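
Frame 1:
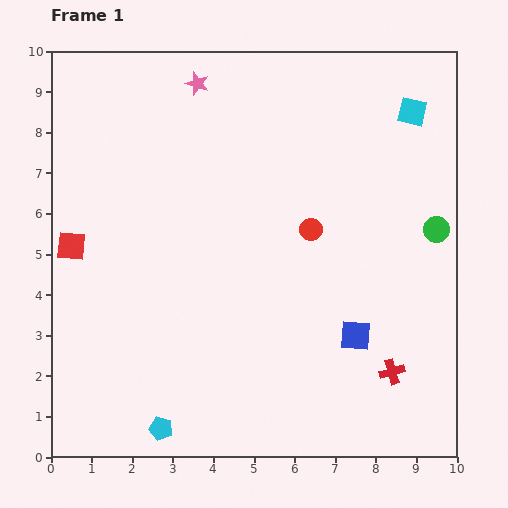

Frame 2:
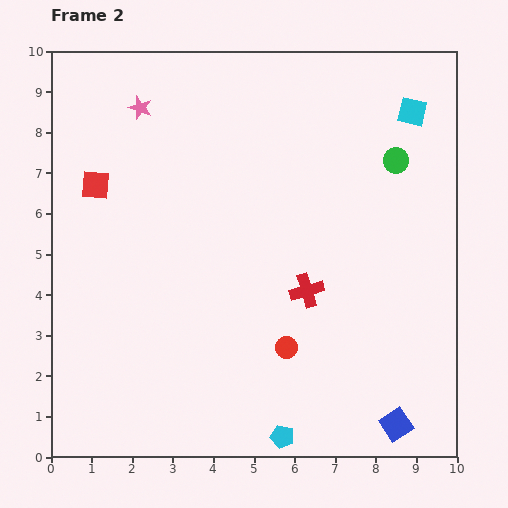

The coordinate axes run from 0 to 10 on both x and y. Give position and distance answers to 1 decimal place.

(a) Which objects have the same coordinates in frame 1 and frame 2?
the cyan square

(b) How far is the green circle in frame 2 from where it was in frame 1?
2.0

The green circle moved from (9.5, 5.6) to (8.5, 7.3), a distance of √(1.0² + 1.7²) ≈ 2.0.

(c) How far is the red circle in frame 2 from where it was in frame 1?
3.0

The red circle moved from (6.4, 5.6) to (5.8, 2.7), a distance of √(0.6² + 2.9²) ≈ 3.0.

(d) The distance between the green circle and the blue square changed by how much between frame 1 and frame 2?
+3.2

Distance in frame 1: 3.3. Distance in frame 2: 6.5.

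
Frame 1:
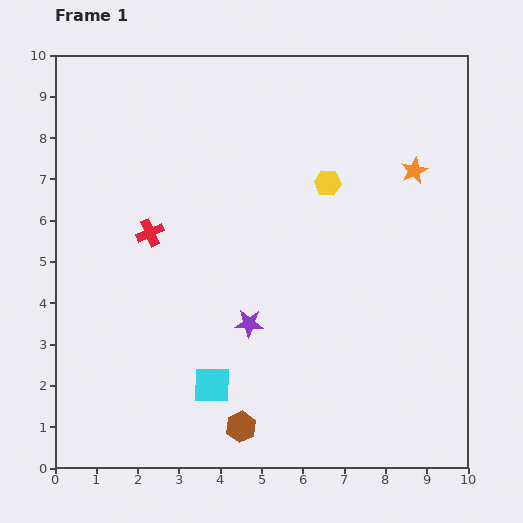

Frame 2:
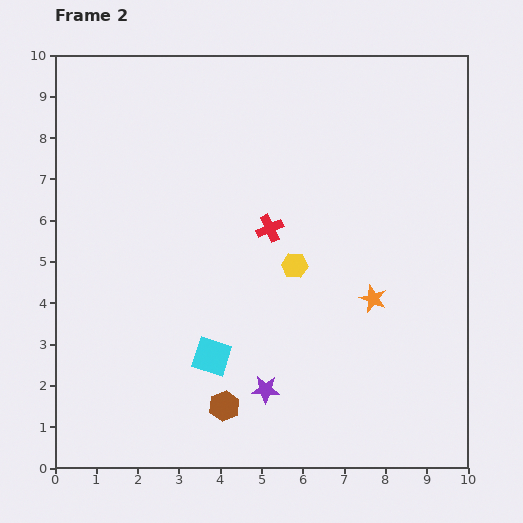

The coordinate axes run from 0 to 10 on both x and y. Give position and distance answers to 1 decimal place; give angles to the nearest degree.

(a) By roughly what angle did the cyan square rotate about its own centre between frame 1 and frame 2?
17° clockwise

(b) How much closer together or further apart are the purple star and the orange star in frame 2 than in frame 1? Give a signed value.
-2.0

Distance in frame 1: 5.4. Distance in frame 2: 3.4.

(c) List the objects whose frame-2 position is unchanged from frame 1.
none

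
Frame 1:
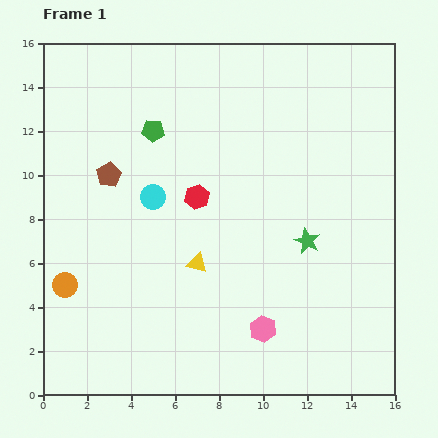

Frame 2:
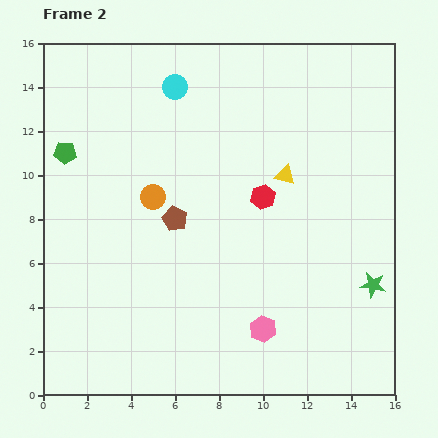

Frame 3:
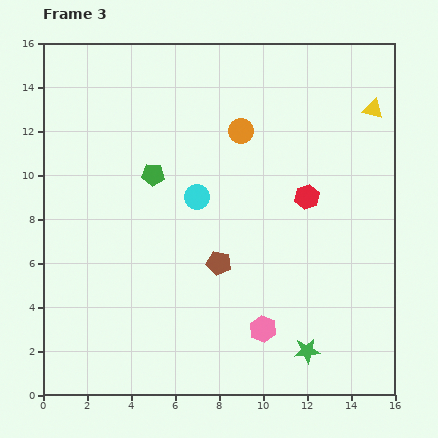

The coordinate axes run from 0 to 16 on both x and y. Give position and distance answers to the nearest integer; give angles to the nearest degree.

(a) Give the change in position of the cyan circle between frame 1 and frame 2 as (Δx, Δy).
(1, 5)

The cyan circle was at (5, 9) in frame 1 and (6, 14) in frame 2.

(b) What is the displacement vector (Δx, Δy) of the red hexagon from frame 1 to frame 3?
(5, 0)

The red hexagon was at (7, 9) in frame 1 and (12, 9) in frame 3.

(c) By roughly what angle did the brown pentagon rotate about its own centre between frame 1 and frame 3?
30° counter-clockwise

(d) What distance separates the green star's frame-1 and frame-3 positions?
5

The green star moved from (12, 7) to (12, 2), a distance of √(0² + 5²) ≈ 5.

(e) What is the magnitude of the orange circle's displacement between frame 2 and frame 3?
5

The orange circle moved from (5, 9) to (9, 12), a distance of √(4² + 3²) ≈ 5.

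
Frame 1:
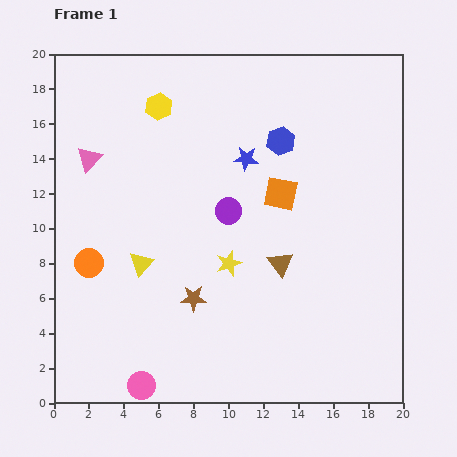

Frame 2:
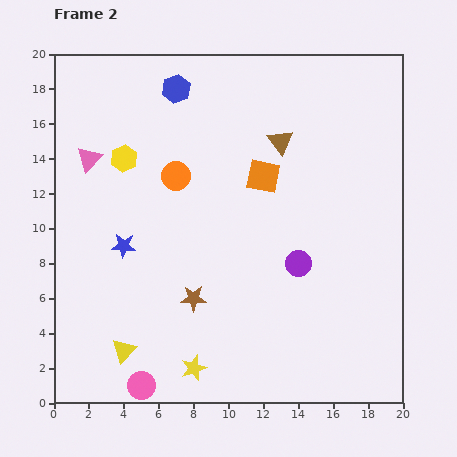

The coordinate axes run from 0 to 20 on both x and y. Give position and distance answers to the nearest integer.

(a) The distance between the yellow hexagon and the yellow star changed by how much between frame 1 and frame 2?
+3

Distance in frame 1: 10. Distance in frame 2: 13.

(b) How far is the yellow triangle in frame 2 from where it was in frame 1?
5

The yellow triangle moved from (5, 8) to (4, 3), a distance of √(1² + 5²) ≈ 5.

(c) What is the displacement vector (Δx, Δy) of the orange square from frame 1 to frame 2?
(-1, 1)

The orange square was at (13, 12) in frame 1 and (12, 13) in frame 2.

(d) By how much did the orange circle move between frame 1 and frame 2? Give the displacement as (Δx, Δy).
(5, 5)

The orange circle was at (2, 8) in frame 1 and (7, 13) in frame 2.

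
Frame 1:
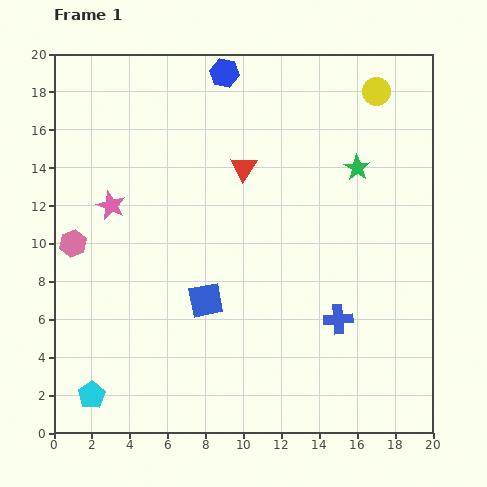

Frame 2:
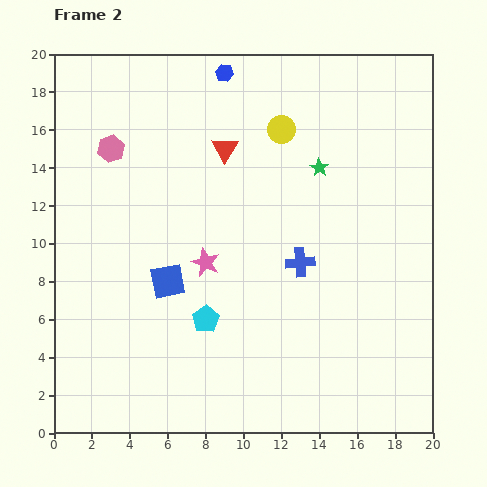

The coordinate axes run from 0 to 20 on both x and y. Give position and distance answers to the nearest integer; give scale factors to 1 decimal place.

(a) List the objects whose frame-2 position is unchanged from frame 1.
the blue hexagon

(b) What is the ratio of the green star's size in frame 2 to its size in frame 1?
0.7×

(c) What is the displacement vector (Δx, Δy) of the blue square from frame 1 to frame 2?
(-2, 1)

The blue square was at (8, 7) in frame 1 and (6, 8) in frame 2.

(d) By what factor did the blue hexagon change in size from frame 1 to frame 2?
0.6×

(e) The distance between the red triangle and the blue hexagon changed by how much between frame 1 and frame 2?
-1

Distance in frame 1: 5. Distance in frame 2: 4.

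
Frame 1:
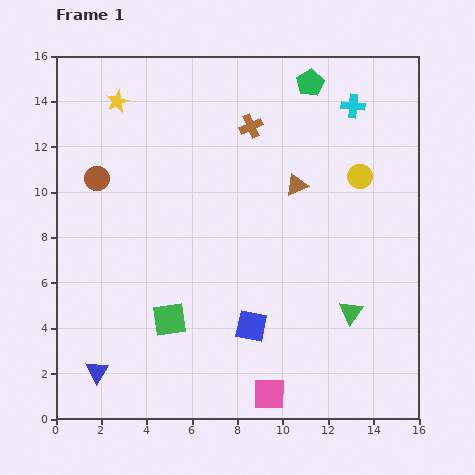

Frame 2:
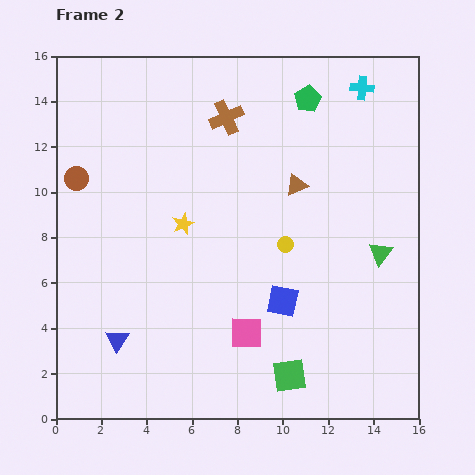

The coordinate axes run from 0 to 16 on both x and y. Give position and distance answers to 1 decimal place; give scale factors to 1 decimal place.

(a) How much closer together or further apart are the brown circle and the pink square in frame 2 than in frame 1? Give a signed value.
-2.1

Distance in frame 1: 12.2. Distance in frame 2: 10.1.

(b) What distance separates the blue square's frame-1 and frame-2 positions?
1.8

The blue square moved from (8.6, 4.1) to (10.0, 5.2), a distance of √(1.4² + 1.1²) ≈ 1.8.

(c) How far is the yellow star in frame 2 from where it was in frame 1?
6.1

The yellow star moved from (2.7, 14.0) to (5.6, 8.6), a distance of √(2.9² + 5.4²) ≈ 6.1.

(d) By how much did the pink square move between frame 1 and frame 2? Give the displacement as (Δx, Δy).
(-1.0, 2.7)

The pink square was at (9.4, 1.1) in frame 1 and (8.4, 3.8) in frame 2.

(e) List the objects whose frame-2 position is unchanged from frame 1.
the brown triangle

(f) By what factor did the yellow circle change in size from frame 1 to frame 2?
0.7×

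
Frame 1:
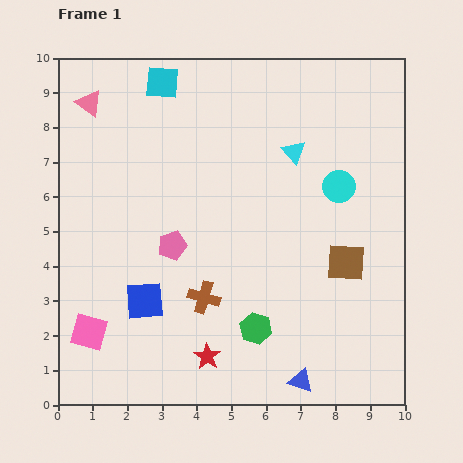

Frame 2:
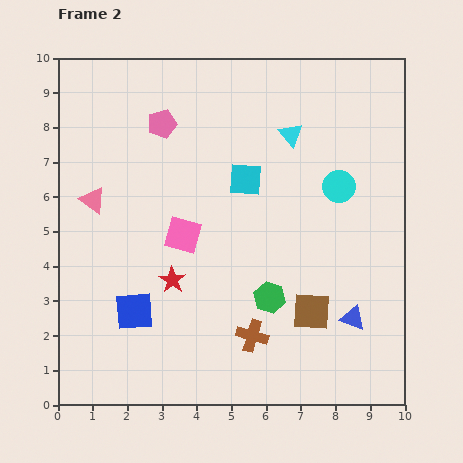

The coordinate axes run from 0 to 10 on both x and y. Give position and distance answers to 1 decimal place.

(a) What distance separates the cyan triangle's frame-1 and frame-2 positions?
0.5

The cyan triangle moved from (6.8, 7.3) to (6.7, 7.8), a distance of √(0.1² + 0.5²) ≈ 0.5.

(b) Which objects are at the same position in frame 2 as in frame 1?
the cyan circle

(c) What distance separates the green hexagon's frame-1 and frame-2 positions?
1.0

The green hexagon moved from (5.7, 2.2) to (6.1, 3.1), a distance of √(0.4² + 0.9²) ≈ 1.0.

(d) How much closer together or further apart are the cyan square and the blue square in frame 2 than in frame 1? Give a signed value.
-1.3

Distance in frame 1: 6.3. Distance in frame 2: 5.0.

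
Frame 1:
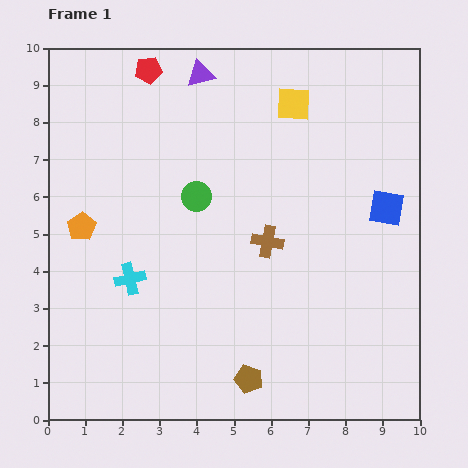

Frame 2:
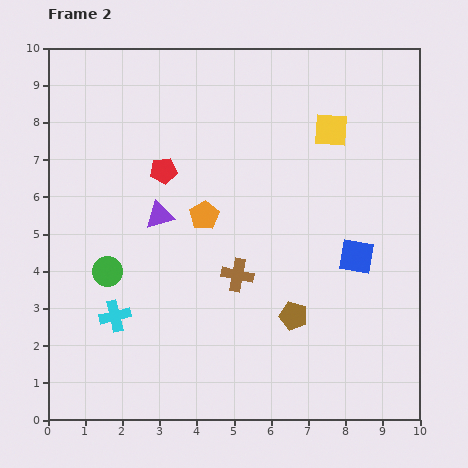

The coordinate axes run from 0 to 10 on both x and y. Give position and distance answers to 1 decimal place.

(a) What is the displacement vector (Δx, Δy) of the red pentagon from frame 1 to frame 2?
(0.4, -2.7)

The red pentagon was at (2.7, 9.4) in frame 1 and (3.1, 6.7) in frame 2.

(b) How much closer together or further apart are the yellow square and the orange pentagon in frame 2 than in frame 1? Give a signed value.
-2.5

Distance in frame 1: 6.6. Distance in frame 2: 4.1.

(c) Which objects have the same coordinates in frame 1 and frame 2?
none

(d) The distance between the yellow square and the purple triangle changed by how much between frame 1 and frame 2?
+2.5

Distance in frame 1: 2.6. Distance in frame 2: 5.1.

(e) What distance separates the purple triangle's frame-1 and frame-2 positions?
4.0

The purple triangle moved from (4.1, 9.3) to (3.0, 5.5), a distance of √(1.1² + 3.8²) ≈ 4.0.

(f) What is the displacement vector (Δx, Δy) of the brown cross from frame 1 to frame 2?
(-0.8, -0.9)

The brown cross was at (5.9, 4.8) in frame 1 and (5.1, 3.9) in frame 2.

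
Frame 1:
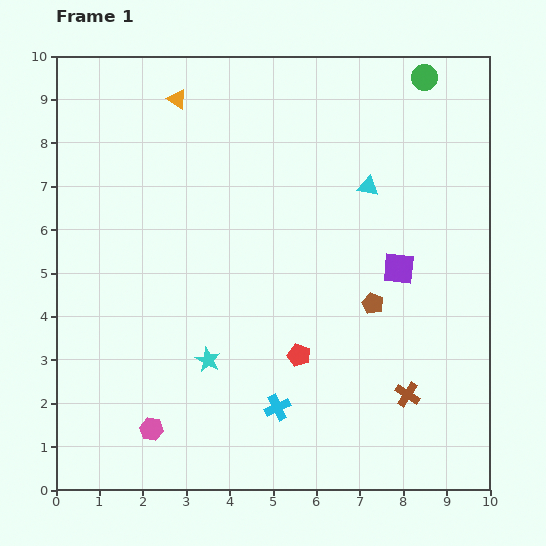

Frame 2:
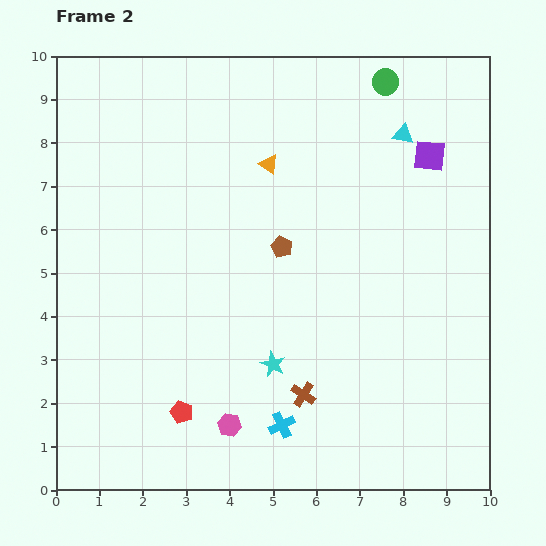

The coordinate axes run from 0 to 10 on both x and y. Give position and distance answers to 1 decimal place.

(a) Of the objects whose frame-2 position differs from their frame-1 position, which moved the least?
the cyan cross

(moved 0.4)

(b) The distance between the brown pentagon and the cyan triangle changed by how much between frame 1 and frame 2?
+1.1

Distance in frame 1: 2.7. Distance in frame 2: 3.8.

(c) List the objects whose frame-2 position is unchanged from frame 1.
none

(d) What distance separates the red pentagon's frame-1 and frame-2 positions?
3.0

The red pentagon moved from (5.6, 3.1) to (2.9, 1.8), a distance of √(2.7² + 1.3²) ≈ 3.0.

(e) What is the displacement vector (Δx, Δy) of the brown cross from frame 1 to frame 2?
(-2.4, 0.0)

The brown cross was at (8.1, 2.2) in frame 1 and (5.7, 2.2) in frame 2.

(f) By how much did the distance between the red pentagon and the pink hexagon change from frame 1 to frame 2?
-2.7

Distance in frame 1: 3.8. Distance in frame 2: 1.1.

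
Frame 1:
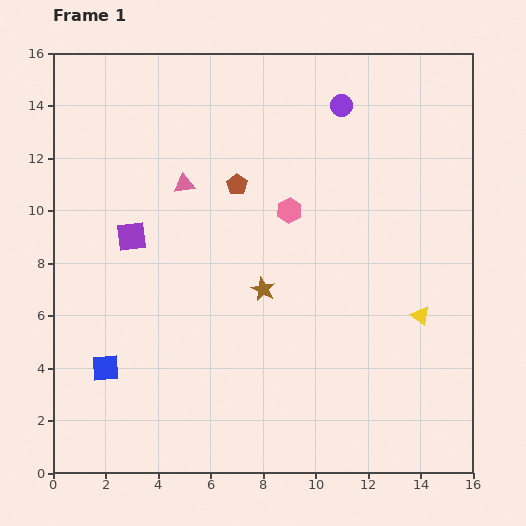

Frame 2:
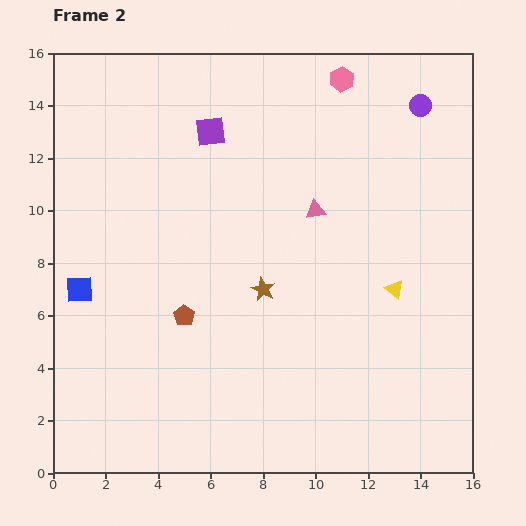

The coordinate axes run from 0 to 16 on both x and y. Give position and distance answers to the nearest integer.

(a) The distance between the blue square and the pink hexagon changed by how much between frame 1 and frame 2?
+4

Distance in frame 1: 9. Distance in frame 2: 13.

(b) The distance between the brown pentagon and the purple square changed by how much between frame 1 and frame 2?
+3

Distance in frame 1: 4. Distance in frame 2: 7.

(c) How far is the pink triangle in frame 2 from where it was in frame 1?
5

The pink triangle moved from (5, 11) to (10, 10), a distance of √(5² + 1²) ≈ 5.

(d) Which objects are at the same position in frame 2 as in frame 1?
the brown star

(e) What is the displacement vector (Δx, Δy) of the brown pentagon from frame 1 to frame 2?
(-2, -5)

The brown pentagon was at (7, 11) in frame 1 and (5, 6) in frame 2.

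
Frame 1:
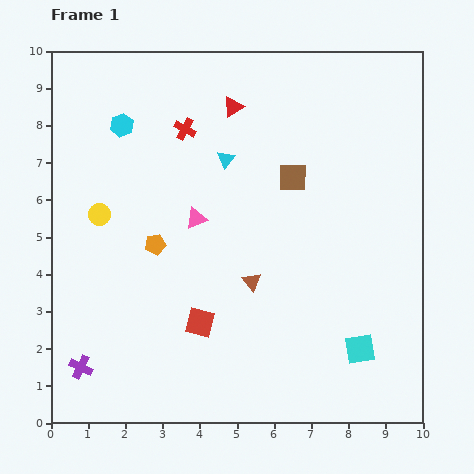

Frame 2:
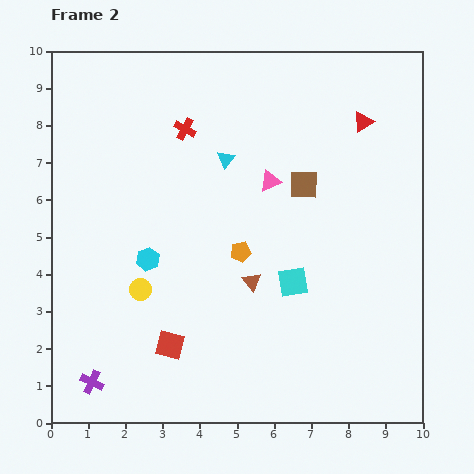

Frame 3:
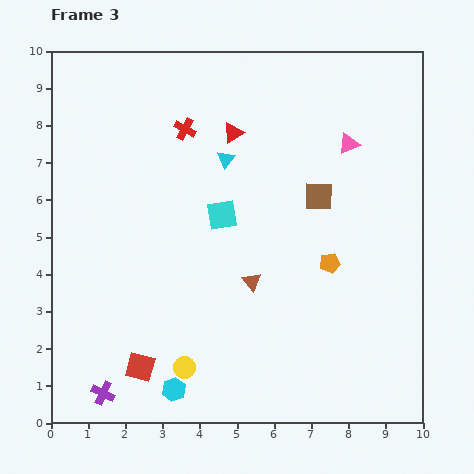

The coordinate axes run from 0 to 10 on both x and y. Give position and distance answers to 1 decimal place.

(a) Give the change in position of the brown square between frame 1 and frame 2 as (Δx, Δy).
(0.3, -0.2)

The brown square was at (6.5, 6.6) in frame 1 and (6.8, 6.4) in frame 2.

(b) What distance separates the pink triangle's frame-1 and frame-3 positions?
4.6

The pink triangle moved from (3.9, 5.5) to (8.0, 7.5), a distance of √(4.1² + 2.0²) ≈ 4.6.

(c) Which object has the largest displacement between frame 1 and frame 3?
the cyan hexagon

(moved 7.2; next 5.2)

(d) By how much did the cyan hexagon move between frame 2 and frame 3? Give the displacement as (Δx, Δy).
(0.7, -3.5)

The cyan hexagon was at (2.6, 4.4) in frame 2 and (3.3, 0.9) in frame 3.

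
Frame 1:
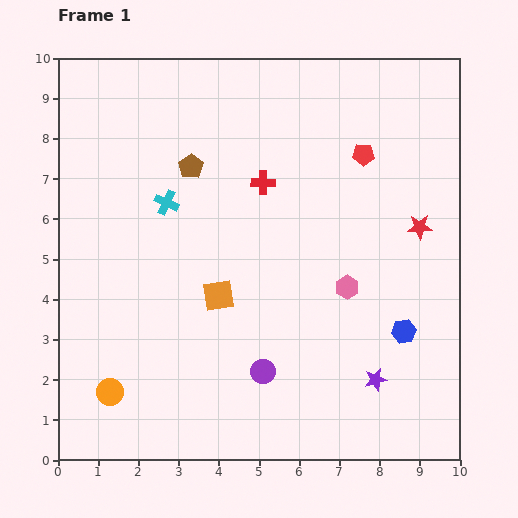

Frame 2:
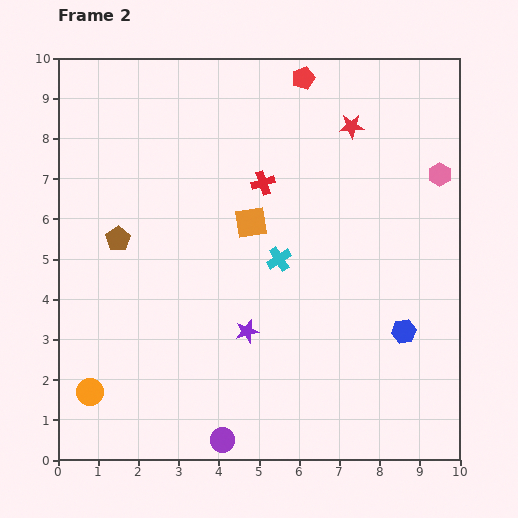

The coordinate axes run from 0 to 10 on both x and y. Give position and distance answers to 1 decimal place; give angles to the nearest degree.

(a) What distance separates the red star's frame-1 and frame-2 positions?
3.0

The red star moved from (9.0, 5.8) to (7.3, 8.3), a distance of √(1.7² + 2.5²) ≈ 3.0.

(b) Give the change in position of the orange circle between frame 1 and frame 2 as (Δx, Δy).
(-0.5, 0.0)

The orange circle was at (1.3, 1.7) in frame 1 and (0.8, 1.7) in frame 2.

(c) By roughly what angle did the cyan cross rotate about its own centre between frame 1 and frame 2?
33° clockwise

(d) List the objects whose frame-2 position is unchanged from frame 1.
the blue hexagon, the red cross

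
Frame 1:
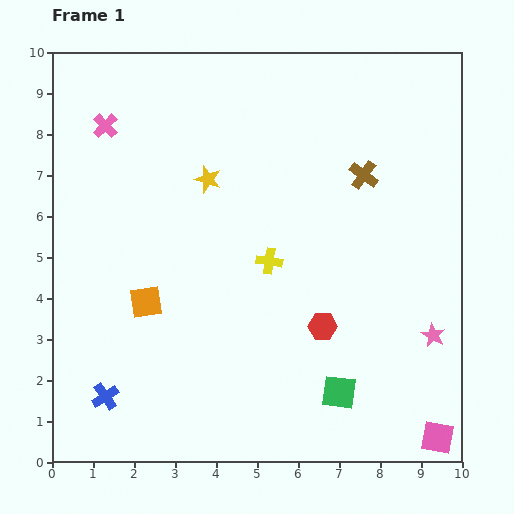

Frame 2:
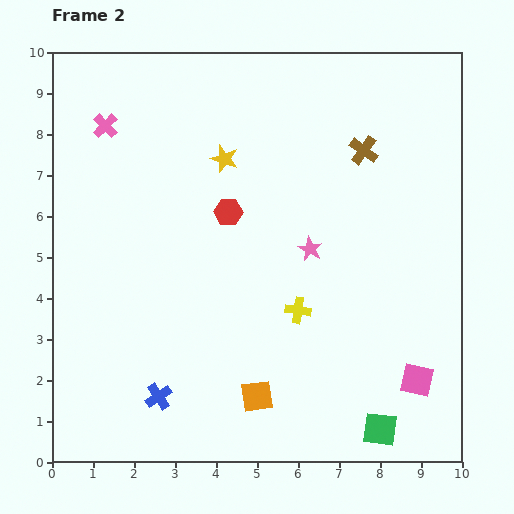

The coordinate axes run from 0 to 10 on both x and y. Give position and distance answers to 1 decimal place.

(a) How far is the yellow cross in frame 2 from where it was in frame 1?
1.4

The yellow cross moved from (5.3, 4.9) to (6.0, 3.7), a distance of √(0.7² + 1.2²) ≈ 1.4.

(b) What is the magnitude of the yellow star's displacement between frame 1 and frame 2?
0.6

The yellow star moved from (3.8, 6.9) to (4.2, 7.4), a distance of √(0.4² + 0.5²) ≈ 0.6.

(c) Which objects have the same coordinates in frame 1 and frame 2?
the pink cross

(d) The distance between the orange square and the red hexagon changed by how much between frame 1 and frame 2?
+0.3

Distance in frame 1: 4.3. Distance in frame 2: 4.6.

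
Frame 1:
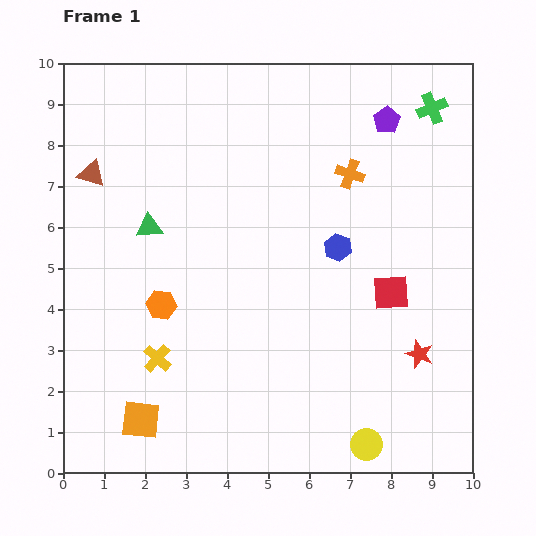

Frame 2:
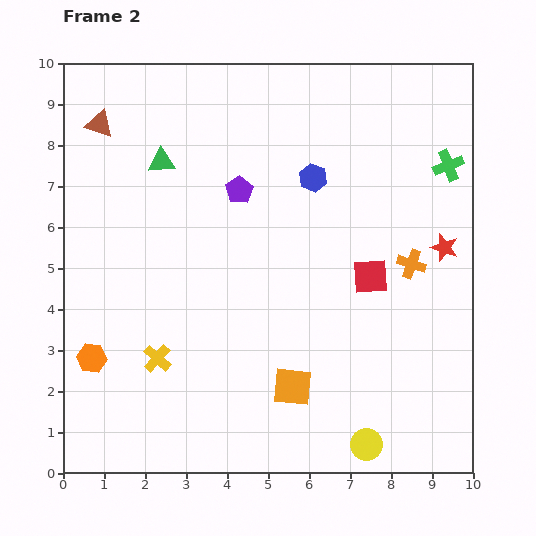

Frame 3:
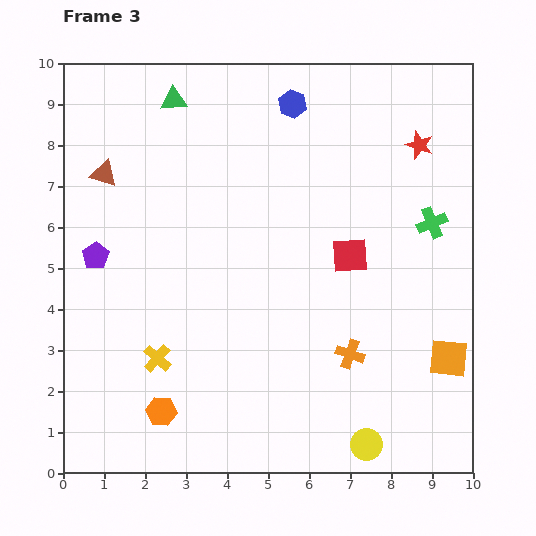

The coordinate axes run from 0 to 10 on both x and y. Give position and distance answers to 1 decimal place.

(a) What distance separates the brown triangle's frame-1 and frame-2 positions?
1.2

The brown triangle moved from (0.7, 7.3) to (0.9, 8.5), a distance of √(0.2² + 1.2²) ≈ 1.2.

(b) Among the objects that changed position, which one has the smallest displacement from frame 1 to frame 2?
the red square

(moved 0.6)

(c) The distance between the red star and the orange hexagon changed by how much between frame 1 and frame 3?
+2.7

Distance in frame 1: 6.4. Distance in frame 3: 9.1.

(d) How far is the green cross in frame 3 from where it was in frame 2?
1.5

The green cross moved from (9.4, 7.5) to (9.0, 6.1), a distance of √(0.4² + 1.4²) ≈ 1.5.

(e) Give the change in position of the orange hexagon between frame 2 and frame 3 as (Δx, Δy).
(1.7, -1.3)

The orange hexagon was at (0.7, 2.8) in frame 2 and (2.4, 1.5) in frame 3.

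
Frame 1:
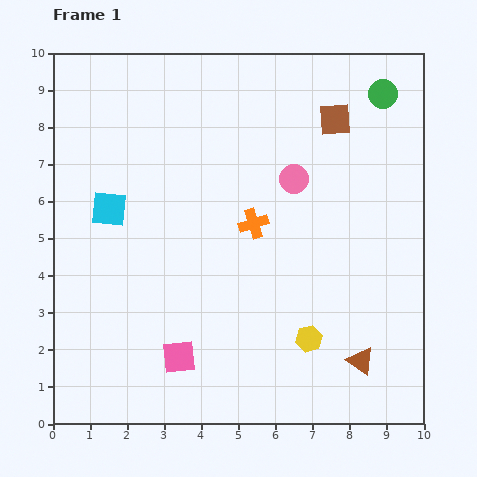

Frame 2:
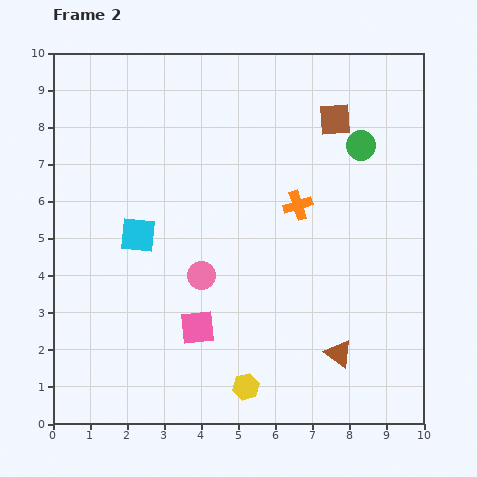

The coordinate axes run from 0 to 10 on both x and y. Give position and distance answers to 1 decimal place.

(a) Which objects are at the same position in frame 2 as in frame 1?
the brown square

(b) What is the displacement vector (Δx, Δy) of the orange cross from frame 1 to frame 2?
(1.2, 0.5)

The orange cross was at (5.4, 5.4) in frame 1 and (6.6, 5.9) in frame 2.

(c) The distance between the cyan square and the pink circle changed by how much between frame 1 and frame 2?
-3.1

Distance in frame 1: 5.1. Distance in frame 2: 2.0.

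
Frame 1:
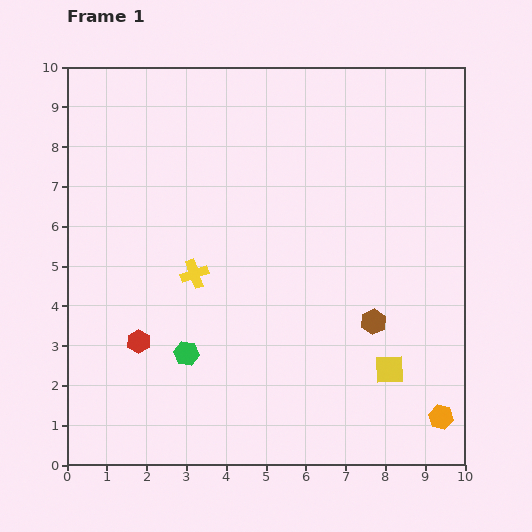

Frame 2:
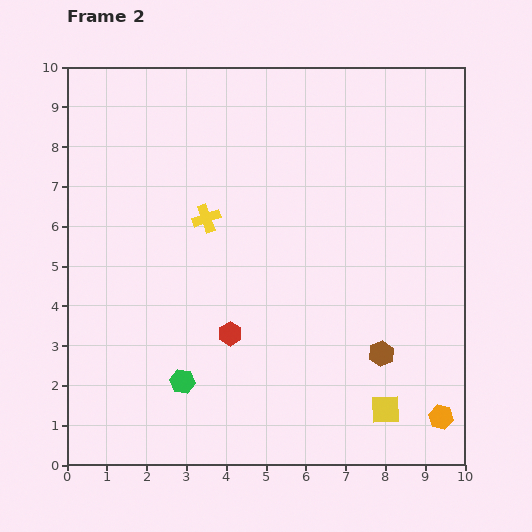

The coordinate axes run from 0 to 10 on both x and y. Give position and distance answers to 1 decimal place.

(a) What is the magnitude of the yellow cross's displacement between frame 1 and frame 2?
1.4

The yellow cross moved from (3.2, 4.8) to (3.5, 6.2), a distance of √(0.3² + 1.4²) ≈ 1.4.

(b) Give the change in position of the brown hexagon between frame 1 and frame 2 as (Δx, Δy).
(0.2, -0.8)

The brown hexagon was at (7.7, 3.6) in frame 1 and (7.9, 2.8) in frame 2.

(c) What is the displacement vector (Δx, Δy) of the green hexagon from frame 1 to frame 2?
(-0.1, -0.7)

The green hexagon was at (3.0, 2.8) in frame 1 and (2.9, 2.1) in frame 2.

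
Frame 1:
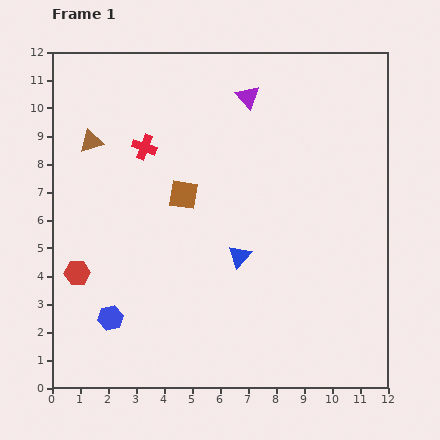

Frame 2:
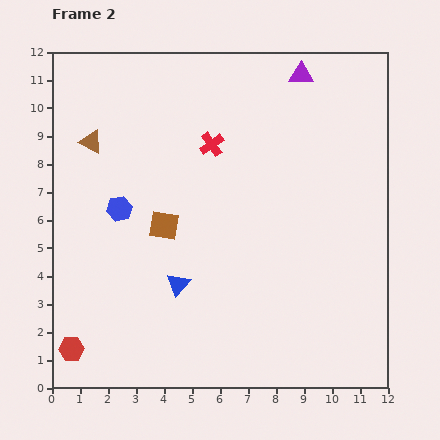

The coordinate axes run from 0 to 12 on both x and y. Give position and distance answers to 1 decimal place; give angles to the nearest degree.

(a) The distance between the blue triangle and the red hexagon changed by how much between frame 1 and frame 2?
-1.4

Distance in frame 1: 5.8. Distance in frame 2: 4.4.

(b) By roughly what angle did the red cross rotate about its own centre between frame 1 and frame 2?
34° clockwise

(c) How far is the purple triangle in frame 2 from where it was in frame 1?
2.1

The purple triangle moved from (7.0, 10.4) to (8.9, 11.2), a distance of √(1.9² + 0.8²) ≈ 2.1.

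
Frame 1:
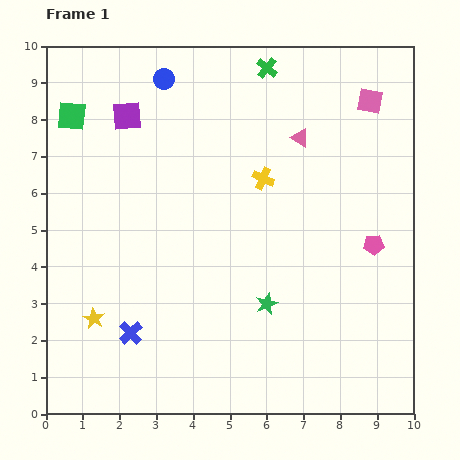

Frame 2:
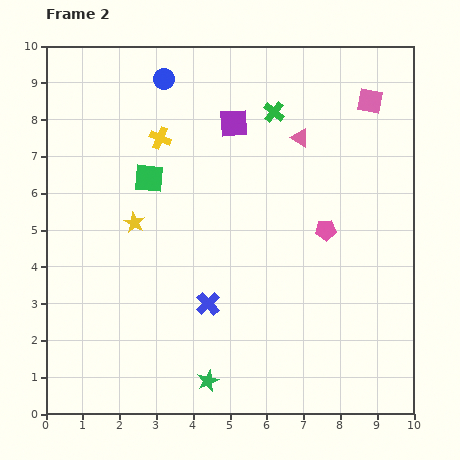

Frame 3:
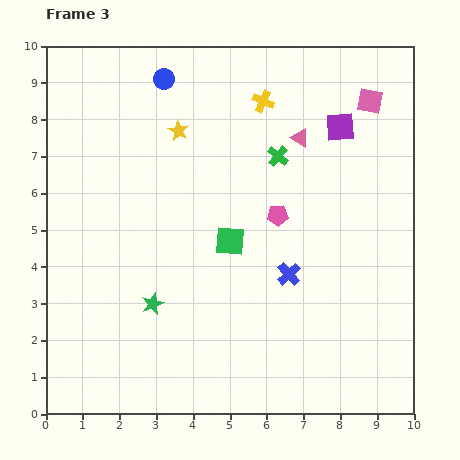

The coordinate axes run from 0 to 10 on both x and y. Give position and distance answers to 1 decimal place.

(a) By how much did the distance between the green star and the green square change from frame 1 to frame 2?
-1.7

Distance in frame 1: 7.4. Distance in frame 2: 5.7.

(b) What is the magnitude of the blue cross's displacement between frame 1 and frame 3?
4.6

The blue cross moved from (2.3, 2.2) to (6.6, 3.8), a distance of √(4.3² + 1.6²) ≈ 4.6.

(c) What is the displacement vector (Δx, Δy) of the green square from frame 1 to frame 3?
(4.3, -3.4)

The green square was at (0.7, 8.1) in frame 1 and (5.0, 4.7) in frame 3.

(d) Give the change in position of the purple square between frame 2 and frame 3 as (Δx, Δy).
(2.9, -0.1)

The purple square was at (5.1, 7.9) in frame 2 and (8.0, 7.8) in frame 3.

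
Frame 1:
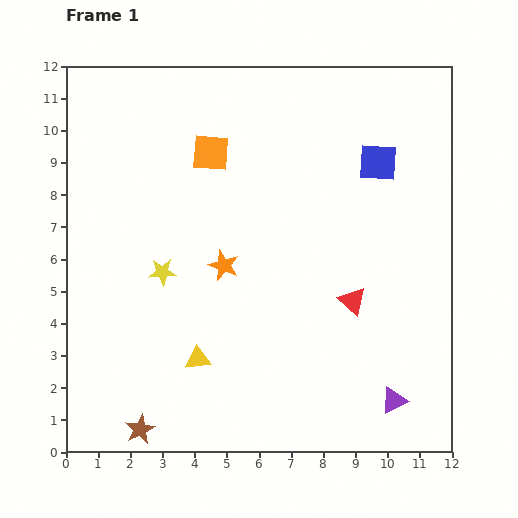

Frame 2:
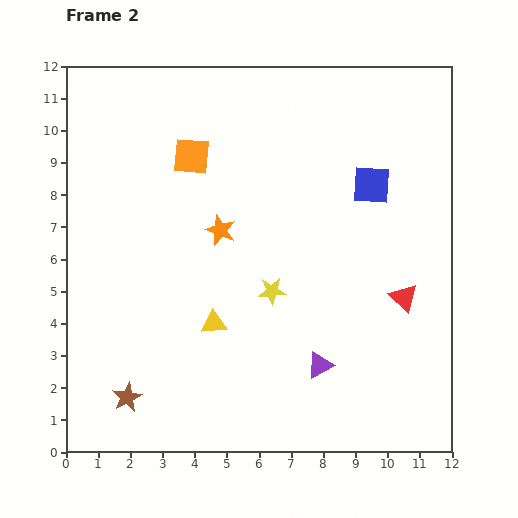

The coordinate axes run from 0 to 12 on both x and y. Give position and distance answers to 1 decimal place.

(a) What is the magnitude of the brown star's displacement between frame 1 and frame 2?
1.1

The brown star moved from (2.3, 0.7) to (1.9, 1.7), a distance of √(0.4² + 1.0²) ≈ 1.1.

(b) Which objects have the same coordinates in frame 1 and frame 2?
none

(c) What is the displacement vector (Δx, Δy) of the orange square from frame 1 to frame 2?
(-0.6, -0.1)

The orange square was at (4.5, 9.3) in frame 1 and (3.9, 9.2) in frame 2.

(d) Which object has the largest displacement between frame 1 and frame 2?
the yellow star

(moved 3.5; next 2.5)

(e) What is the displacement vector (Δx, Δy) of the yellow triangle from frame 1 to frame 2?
(0.5, 1.1)

The yellow triangle was at (4.1, 2.9) in frame 1 and (4.6, 4.0) in frame 2.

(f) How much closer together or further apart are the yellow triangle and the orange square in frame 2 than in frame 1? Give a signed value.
-1.2

Distance in frame 1: 6.4. Distance in frame 2: 5.2.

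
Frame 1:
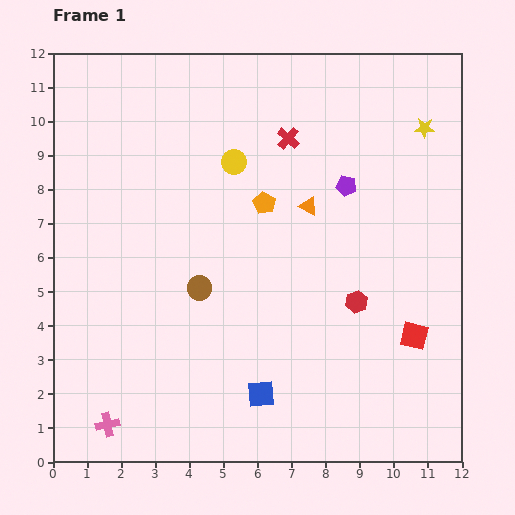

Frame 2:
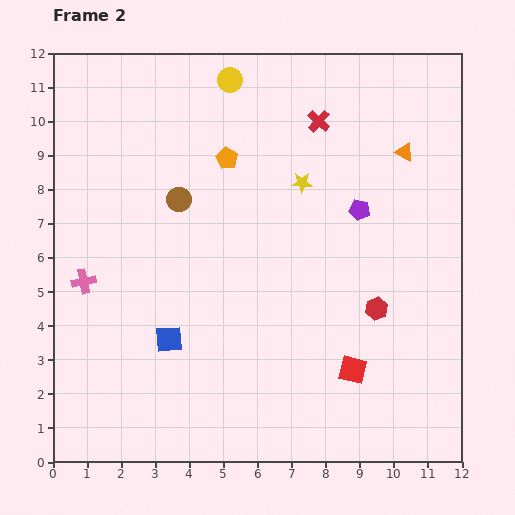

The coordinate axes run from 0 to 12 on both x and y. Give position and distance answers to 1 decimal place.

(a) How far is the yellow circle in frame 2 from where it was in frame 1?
2.4

The yellow circle moved from (5.3, 8.8) to (5.2, 11.2), a distance of √(0.1² + 2.4²) ≈ 2.4.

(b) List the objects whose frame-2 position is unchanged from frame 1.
none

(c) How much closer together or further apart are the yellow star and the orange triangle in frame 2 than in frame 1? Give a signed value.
-1.0

Distance in frame 1: 4.1. Distance in frame 2: 3.1.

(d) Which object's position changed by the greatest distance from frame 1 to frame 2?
the pink cross

(moved 4.3; next 3.9)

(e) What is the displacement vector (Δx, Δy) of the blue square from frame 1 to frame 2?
(-2.7, 1.6)

The blue square was at (6.1, 2.0) in frame 1 and (3.4, 3.6) in frame 2.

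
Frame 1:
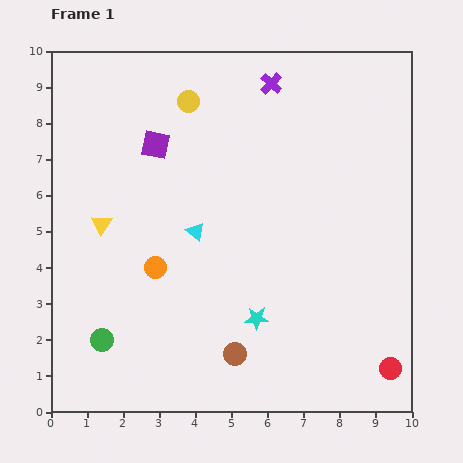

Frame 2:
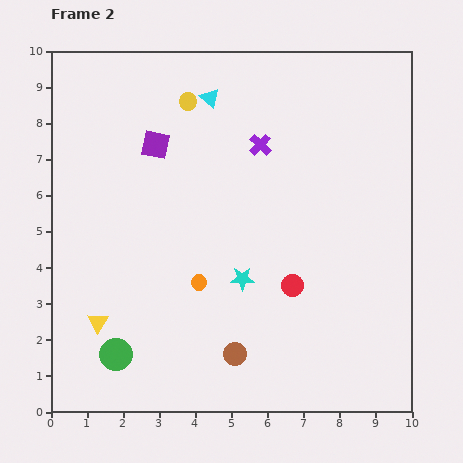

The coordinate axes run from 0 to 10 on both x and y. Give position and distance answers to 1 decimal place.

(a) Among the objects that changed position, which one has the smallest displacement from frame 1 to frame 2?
the green circle

(moved 0.6)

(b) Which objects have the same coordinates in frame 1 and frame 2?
the purple square, the brown circle, the yellow circle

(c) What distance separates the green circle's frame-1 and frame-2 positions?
0.6

The green circle moved from (1.4, 2.0) to (1.8, 1.6), a distance of √(0.4² + 0.4²) ≈ 0.6.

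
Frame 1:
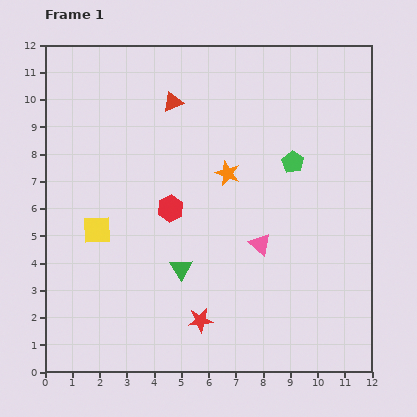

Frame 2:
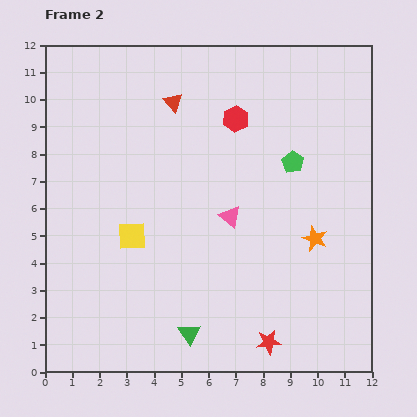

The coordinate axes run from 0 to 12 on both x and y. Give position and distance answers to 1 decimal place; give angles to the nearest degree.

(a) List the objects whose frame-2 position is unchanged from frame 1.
the green pentagon, the red triangle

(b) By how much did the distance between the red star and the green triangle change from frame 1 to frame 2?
+0.9

Distance in frame 1: 2.0. Distance in frame 2: 2.9.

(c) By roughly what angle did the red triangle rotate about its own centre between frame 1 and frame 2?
49° counter-clockwise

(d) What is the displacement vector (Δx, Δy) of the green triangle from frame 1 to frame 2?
(0.3, -2.4)

The green triangle was at (5.0, 3.8) in frame 1 and (5.3, 1.4) in frame 2.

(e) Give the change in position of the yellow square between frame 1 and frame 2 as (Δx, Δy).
(1.3, -0.2)

The yellow square was at (1.9, 5.2) in frame 1 and (3.2, 5.0) in frame 2.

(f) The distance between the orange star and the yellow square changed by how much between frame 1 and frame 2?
+1.5

Distance in frame 1: 5.2. Distance in frame 2: 6.7.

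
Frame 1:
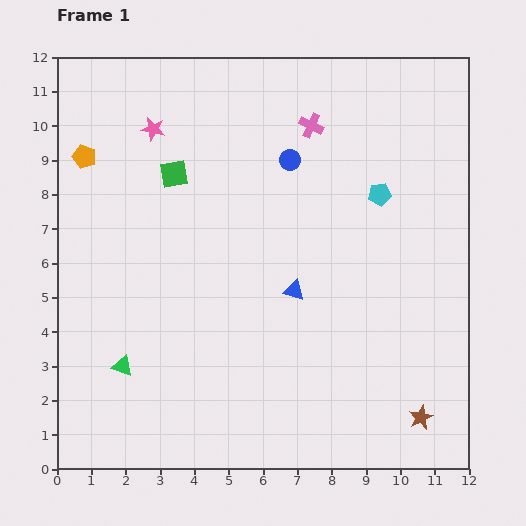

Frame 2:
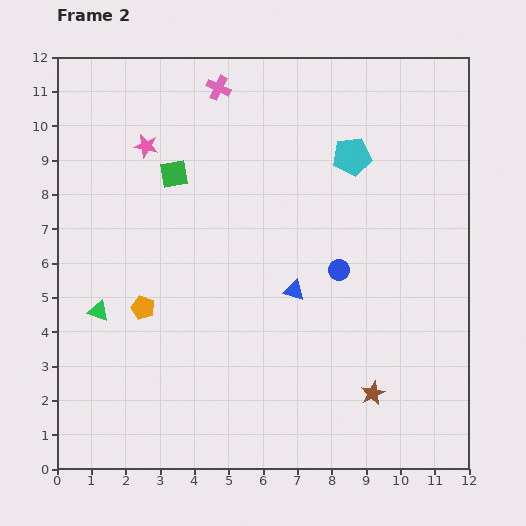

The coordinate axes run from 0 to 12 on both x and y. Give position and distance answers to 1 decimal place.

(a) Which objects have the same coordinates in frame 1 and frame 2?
the green square, the blue triangle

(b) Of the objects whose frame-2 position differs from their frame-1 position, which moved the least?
the pink star

(moved 0.5)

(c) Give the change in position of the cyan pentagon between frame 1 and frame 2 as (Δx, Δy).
(-0.8, 1.1)

The cyan pentagon was at (9.4, 8.0) in frame 1 and (8.6, 9.1) in frame 2.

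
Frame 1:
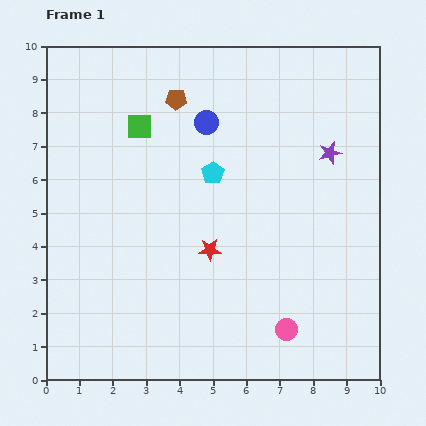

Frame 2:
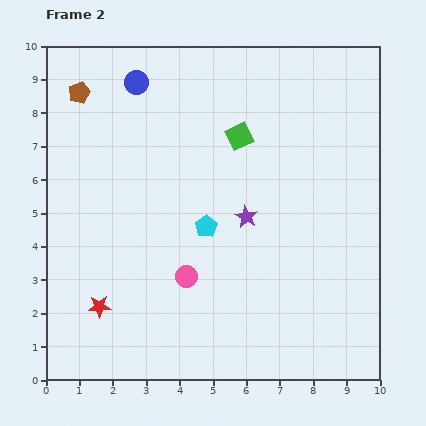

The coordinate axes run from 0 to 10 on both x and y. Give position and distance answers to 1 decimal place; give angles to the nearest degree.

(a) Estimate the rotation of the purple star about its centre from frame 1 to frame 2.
28° counter-clockwise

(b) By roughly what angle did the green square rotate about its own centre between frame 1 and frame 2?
26° counter-clockwise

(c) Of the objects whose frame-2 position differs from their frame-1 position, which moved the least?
the cyan pentagon

(moved 1.6)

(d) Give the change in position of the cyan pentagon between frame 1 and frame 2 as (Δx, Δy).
(-0.2, -1.6)

The cyan pentagon was at (5.0, 6.2) in frame 1 and (4.8, 4.6) in frame 2.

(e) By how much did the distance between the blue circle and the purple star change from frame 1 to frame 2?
+1.4

Distance in frame 1: 3.8. Distance in frame 2: 5.2.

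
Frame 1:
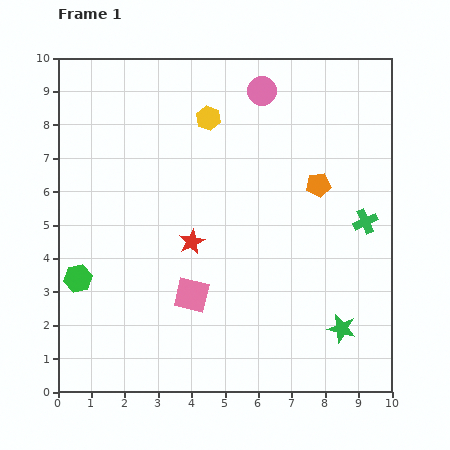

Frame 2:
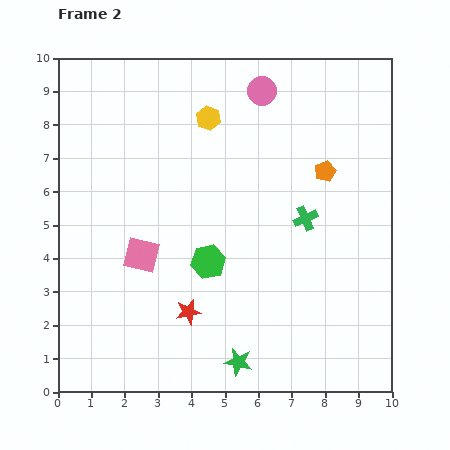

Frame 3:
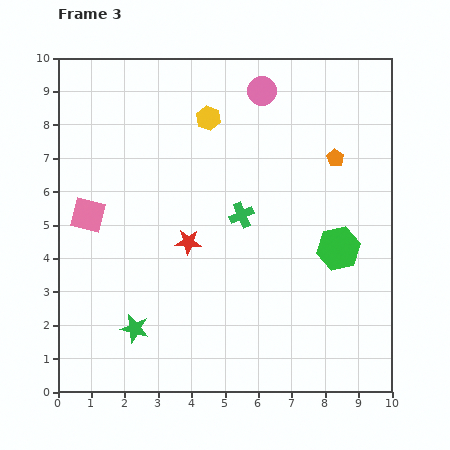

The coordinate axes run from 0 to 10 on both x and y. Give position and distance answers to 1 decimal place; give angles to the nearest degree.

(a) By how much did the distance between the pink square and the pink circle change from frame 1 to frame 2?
-0.4

Distance in frame 1: 6.5. Distance in frame 2: 6.1.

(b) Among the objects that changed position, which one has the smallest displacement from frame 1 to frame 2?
the orange pentagon

(moved 0.4)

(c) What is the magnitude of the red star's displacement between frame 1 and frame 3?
0.1

The red star moved from (4.0, 4.5) to (3.9, 4.5), a distance of √(0.1² + 0.0²) ≈ 0.1.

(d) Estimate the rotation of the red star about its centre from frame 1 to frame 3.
31° clockwise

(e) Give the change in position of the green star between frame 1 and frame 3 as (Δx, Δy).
(-6.2, 0.0)

The green star was at (8.5, 1.9) in frame 1 and (2.3, 1.9) in frame 3.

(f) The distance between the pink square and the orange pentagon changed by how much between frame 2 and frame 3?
+1.6

Distance in frame 2: 6.0. Distance in frame 3: 7.6.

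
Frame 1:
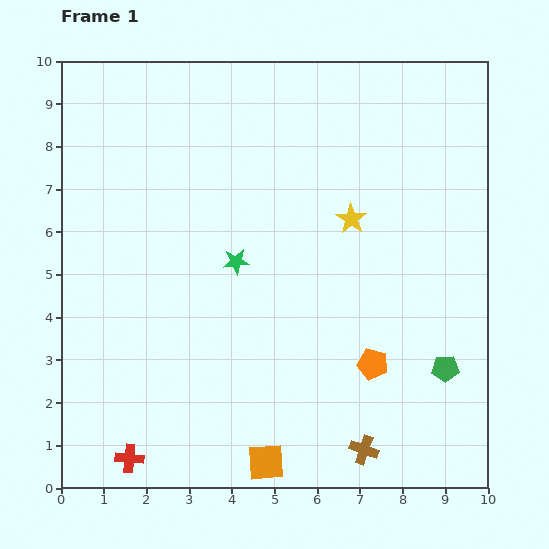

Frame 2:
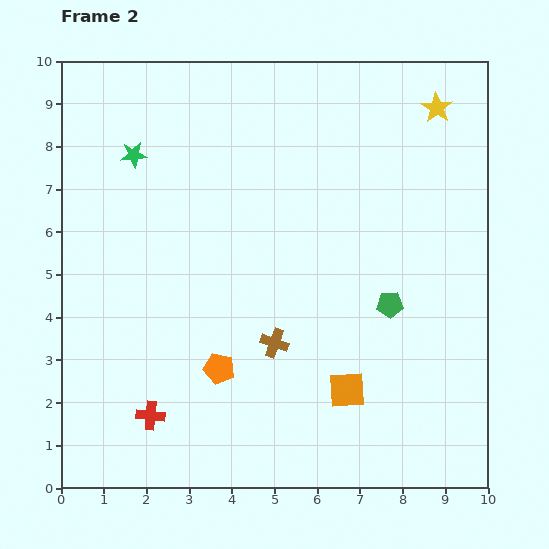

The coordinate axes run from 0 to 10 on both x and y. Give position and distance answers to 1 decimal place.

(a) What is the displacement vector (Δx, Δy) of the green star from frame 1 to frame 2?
(-2.4, 2.5)

The green star was at (4.1, 5.3) in frame 1 and (1.7, 7.8) in frame 2.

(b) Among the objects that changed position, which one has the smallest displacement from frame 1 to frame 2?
the red cross

(moved 1.1)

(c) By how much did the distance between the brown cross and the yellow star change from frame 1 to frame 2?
+1.3

Distance in frame 1: 5.4. Distance in frame 2: 6.7.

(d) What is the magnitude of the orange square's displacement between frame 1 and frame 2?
2.5

The orange square moved from (4.8, 0.6) to (6.7, 2.3), a distance of √(1.9² + 1.7²) ≈ 2.5.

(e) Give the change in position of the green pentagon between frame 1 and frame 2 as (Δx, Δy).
(-1.3, 1.5)

The green pentagon was at (9.0, 2.8) in frame 1 and (7.7, 4.3) in frame 2.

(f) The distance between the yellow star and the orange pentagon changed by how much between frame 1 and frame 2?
+4.6

Distance in frame 1: 3.4. Distance in frame 2: 8.0.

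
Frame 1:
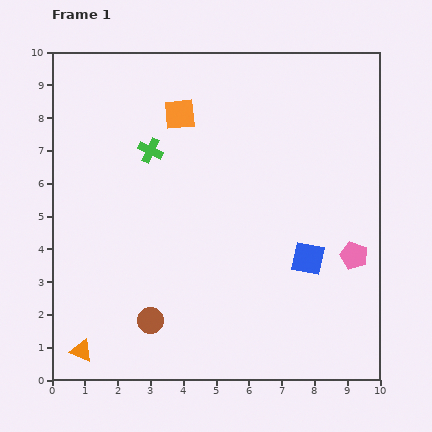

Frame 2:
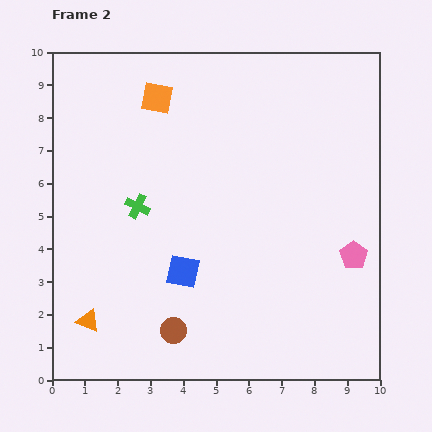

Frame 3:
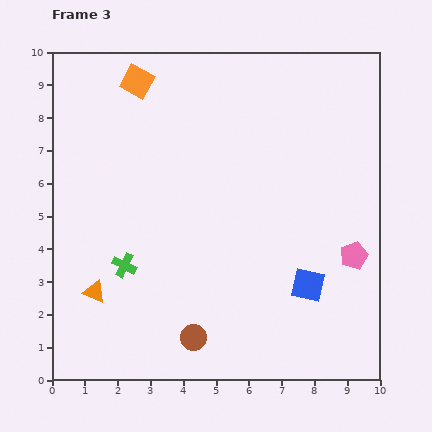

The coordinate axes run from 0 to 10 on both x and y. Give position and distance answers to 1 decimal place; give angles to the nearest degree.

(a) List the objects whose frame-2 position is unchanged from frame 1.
the pink pentagon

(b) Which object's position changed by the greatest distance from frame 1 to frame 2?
the blue square

(moved 3.8; next 1.7)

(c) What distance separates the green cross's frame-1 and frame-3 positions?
3.6

The green cross moved from (3.0, 7.0) to (2.2, 3.5), a distance of √(0.8² + 3.5²) ≈ 3.6.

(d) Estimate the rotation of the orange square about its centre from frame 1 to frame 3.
34° clockwise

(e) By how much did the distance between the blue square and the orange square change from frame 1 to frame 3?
+2.2

Distance in frame 1: 5.9. Distance in frame 3: 8.1.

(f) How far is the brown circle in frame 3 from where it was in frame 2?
0.6

The brown circle moved from (3.7, 1.5) to (4.3, 1.3), a distance of √(0.6² + 0.2²) ≈ 0.6.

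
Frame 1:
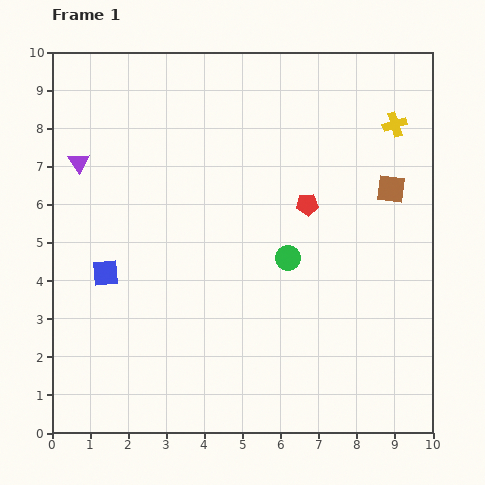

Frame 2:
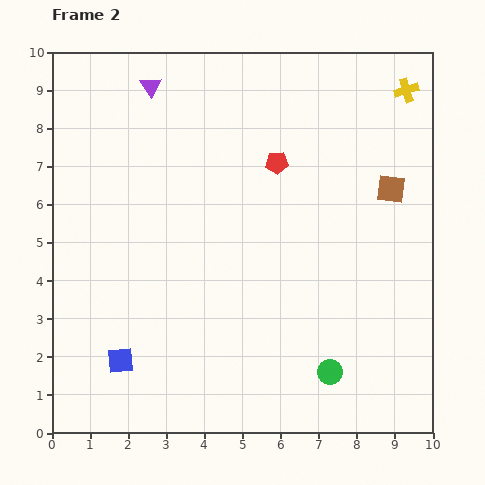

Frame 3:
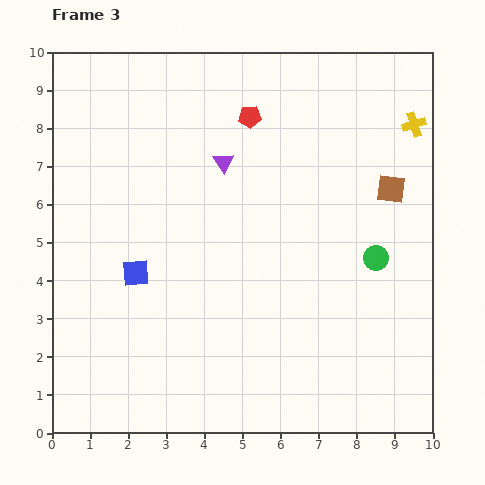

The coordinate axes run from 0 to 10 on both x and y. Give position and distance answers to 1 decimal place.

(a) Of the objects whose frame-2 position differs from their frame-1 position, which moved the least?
the yellow cross

(moved 0.9)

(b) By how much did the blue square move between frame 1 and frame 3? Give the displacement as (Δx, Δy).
(0.8, 0.0)

The blue square was at (1.4, 4.2) in frame 1 and (2.2, 4.2) in frame 3.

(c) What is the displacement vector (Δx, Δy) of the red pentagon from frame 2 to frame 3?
(-0.7, 1.2)

The red pentagon was at (5.9, 7.1) in frame 2 and (5.2, 8.3) in frame 3.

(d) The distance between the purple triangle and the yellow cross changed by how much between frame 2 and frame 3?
-1.6

Distance in frame 2: 6.7. Distance in frame 3: 5.1.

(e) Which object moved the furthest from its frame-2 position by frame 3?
the green circle

(moved 3.2; next 2.8)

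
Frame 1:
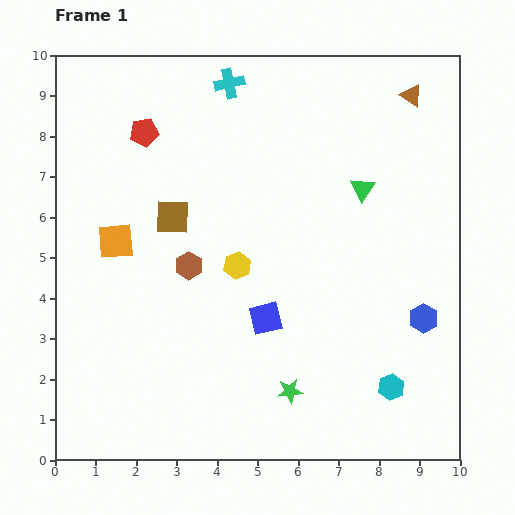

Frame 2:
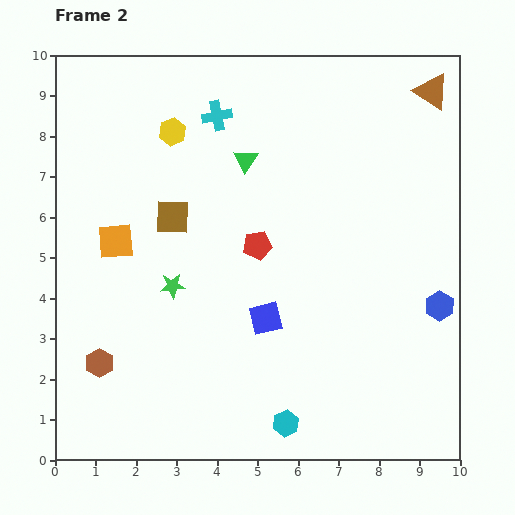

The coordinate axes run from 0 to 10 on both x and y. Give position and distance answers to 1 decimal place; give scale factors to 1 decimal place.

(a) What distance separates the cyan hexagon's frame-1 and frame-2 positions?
2.8

The cyan hexagon moved from (8.3, 1.8) to (5.7, 0.9), a distance of √(2.6² + 0.9²) ≈ 2.8.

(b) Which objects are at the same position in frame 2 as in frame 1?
the orange square, the blue square, the brown square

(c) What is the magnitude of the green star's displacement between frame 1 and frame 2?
3.9

The green star moved from (5.8, 1.7) to (2.9, 4.3), a distance of √(2.9² + 2.6²) ≈ 3.9.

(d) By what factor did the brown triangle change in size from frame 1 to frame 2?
1.7×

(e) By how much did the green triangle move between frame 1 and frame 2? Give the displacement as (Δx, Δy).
(-2.9, 0.7)

The green triangle was at (7.6, 6.7) in frame 1 and (4.7, 7.4) in frame 2.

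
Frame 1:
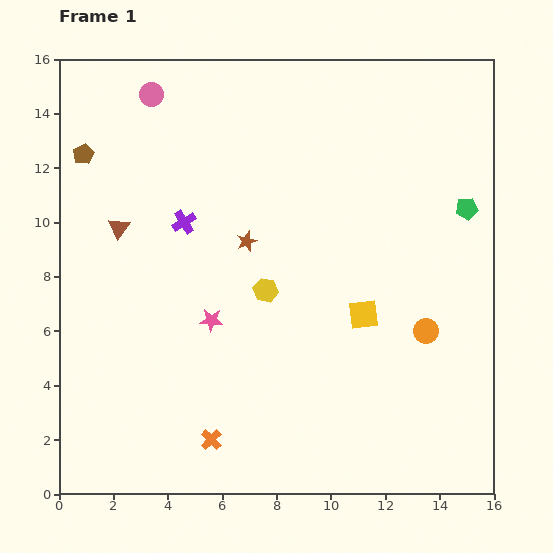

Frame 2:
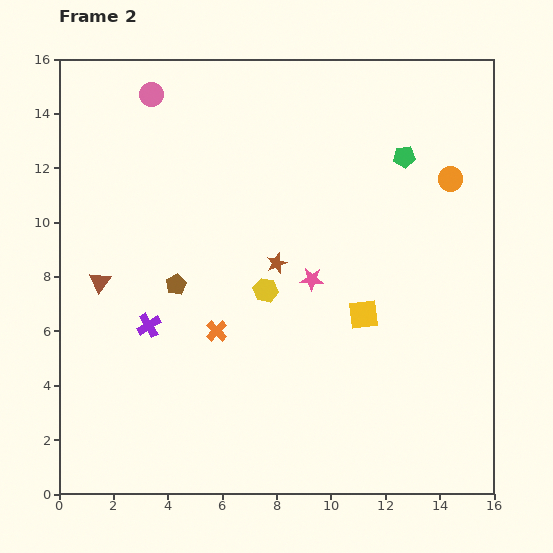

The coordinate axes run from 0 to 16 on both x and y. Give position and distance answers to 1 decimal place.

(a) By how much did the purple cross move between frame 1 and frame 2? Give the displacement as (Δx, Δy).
(-1.3, -3.8)

The purple cross was at (4.6, 10.0) in frame 1 and (3.3, 6.2) in frame 2.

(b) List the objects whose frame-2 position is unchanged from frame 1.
the yellow hexagon, the yellow square, the pink circle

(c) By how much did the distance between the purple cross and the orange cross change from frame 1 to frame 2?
-5.6

Distance in frame 1: 8.1. Distance in frame 2: 2.5.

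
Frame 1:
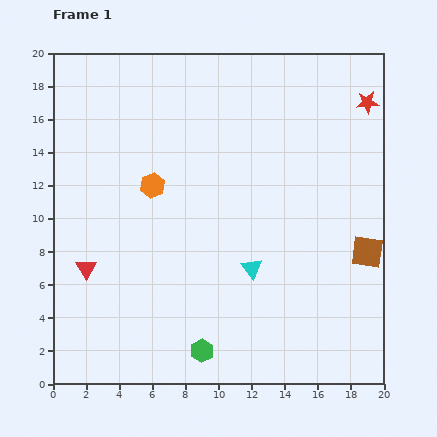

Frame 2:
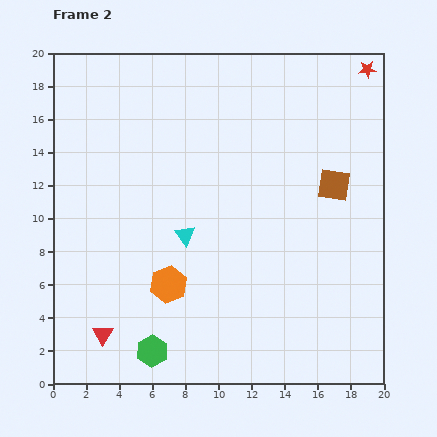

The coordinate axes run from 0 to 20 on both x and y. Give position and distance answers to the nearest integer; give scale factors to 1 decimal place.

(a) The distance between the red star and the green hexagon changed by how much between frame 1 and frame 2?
+3

Distance in frame 1: 18. Distance in frame 2: 21.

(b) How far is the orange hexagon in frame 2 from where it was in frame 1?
6

The orange hexagon moved from (6, 12) to (7, 6), a distance of √(1² + 6²) ≈ 6.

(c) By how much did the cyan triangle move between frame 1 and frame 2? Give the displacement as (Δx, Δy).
(-4, 2)

The cyan triangle was at (12, 7) in frame 1 and (8, 9) in frame 2.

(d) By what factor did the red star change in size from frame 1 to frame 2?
0.8×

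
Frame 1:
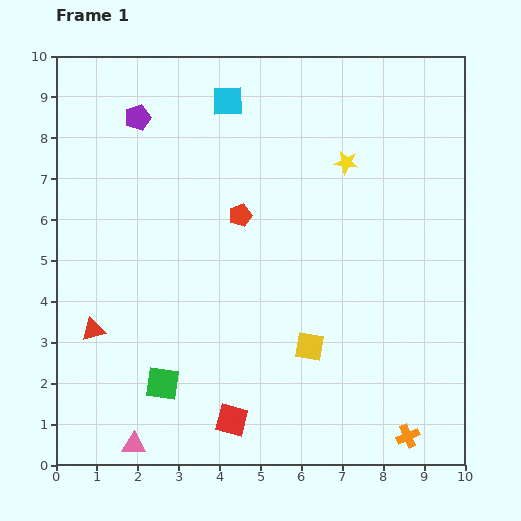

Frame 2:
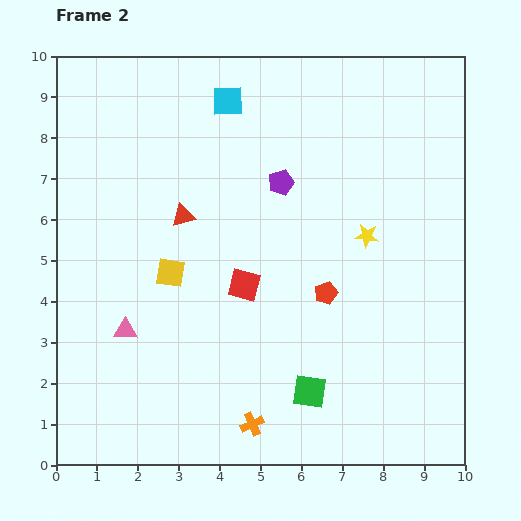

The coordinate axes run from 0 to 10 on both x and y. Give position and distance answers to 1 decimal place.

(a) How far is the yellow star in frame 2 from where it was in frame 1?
1.9

The yellow star moved from (7.1, 7.4) to (7.6, 5.6), a distance of √(0.5² + 1.8²) ≈ 1.9.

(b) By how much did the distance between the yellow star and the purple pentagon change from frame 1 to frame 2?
-2.7

Distance in frame 1: 5.2. Distance in frame 2: 2.5.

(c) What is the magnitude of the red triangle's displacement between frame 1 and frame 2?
3.6

The red triangle moved from (0.9, 3.3) to (3.1, 6.1), a distance of √(2.2² + 2.8²) ≈ 3.6.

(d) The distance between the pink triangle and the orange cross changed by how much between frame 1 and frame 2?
-2.8

Distance in frame 1: 6.7. Distance in frame 2: 3.9.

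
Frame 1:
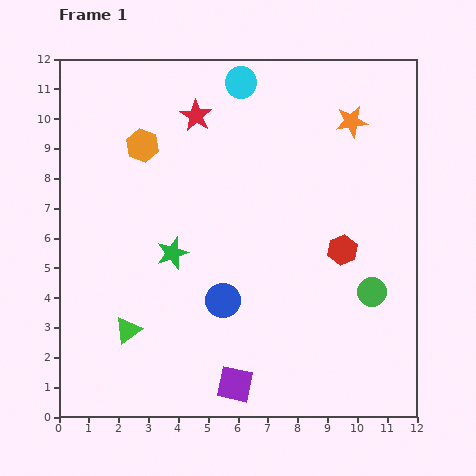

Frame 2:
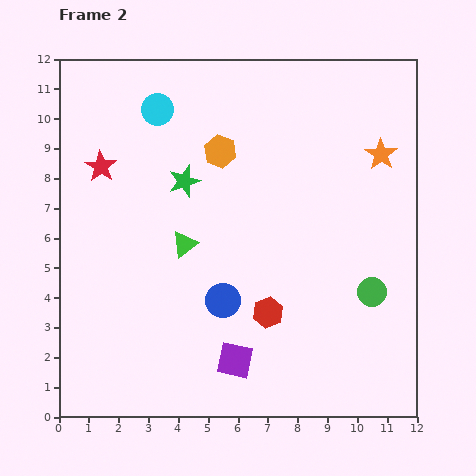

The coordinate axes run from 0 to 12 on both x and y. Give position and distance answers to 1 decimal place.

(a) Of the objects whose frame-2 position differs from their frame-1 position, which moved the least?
the purple square

(moved 0.8)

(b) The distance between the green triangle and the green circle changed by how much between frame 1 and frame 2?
-1.8

Distance in frame 1: 8.3. Distance in frame 2: 6.5.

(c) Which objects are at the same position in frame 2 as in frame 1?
the blue circle, the green circle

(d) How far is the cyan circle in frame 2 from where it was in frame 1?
2.9

The cyan circle moved from (6.1, 11.2) to (3.3, 10.3), a distance of √(2.8² + 0.9²) ≈ 2.9.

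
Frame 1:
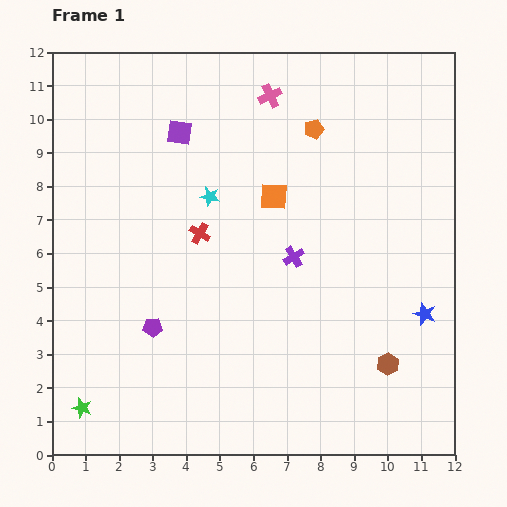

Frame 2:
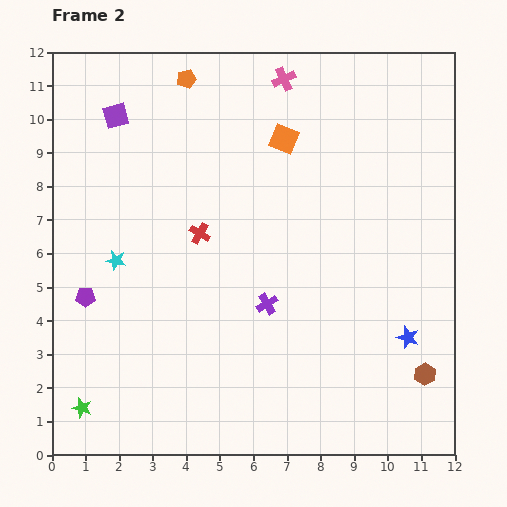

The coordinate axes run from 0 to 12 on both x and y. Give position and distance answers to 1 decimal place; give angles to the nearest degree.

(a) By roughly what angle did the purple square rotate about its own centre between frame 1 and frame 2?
23° counter-clockwise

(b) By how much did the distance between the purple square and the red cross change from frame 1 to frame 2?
+1.2

Distance in frame 1: 3.1. Distance in frame 2: 4.3.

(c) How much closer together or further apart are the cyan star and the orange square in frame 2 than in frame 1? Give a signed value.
+4.3

Distance in frame 1: 1.9. Distance in frame 2: 6.2.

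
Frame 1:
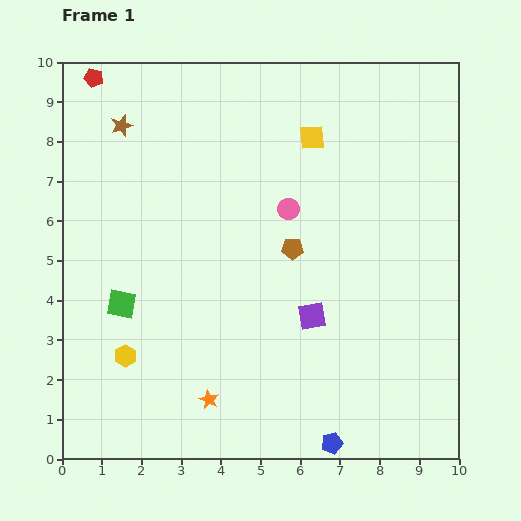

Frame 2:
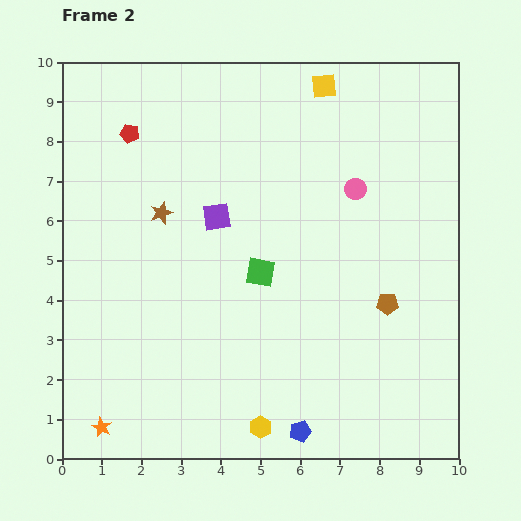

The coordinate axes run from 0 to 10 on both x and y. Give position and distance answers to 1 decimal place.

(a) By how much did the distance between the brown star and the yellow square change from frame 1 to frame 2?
+0.4

Distance in frame 1: 4.8. Distance in frame 2: 5.2.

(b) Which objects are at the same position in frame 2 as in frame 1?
none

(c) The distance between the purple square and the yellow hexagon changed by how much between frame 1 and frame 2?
+0.6

Distance in frame 1: 4.8. Distance in frame 2: 5.4.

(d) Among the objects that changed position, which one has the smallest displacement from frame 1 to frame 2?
the blue pentagon

(moved 0.9)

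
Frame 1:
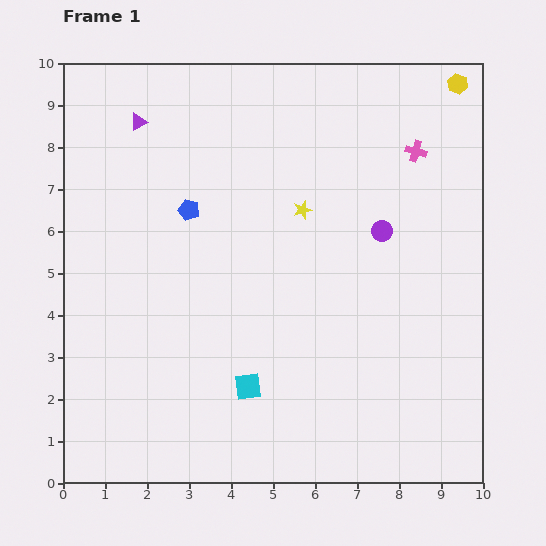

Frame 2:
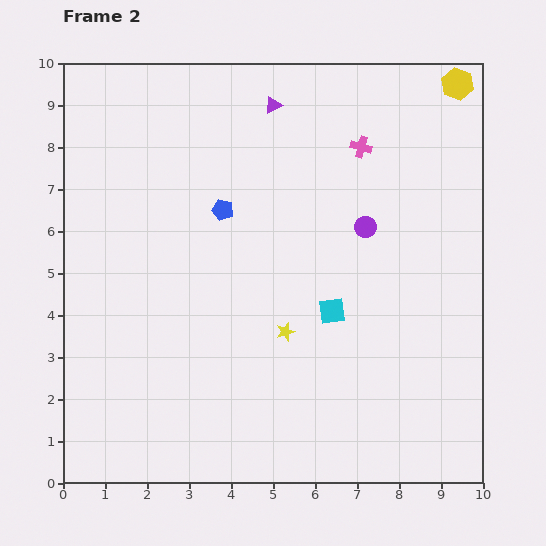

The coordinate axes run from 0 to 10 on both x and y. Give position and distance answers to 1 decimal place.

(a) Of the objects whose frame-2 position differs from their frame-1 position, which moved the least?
the purple circle

(moved 0.4)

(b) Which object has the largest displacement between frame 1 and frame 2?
the purple triangle

(moved 3.2; next 2.9)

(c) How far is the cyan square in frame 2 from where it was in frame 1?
2.7

The cyan square moved from (4.4, 2.3) to (6.4, 4.1), a distance of √(2.0² + 1.8²) ≈ 2.7.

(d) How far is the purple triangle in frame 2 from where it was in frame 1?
3.2

The purple triangle moved from (1.8, 8.6) to (5.0, 9.0), a distance of √(3.2² + 0.4²) ≈ 3.2.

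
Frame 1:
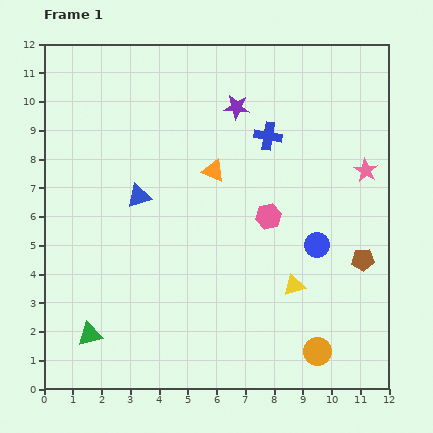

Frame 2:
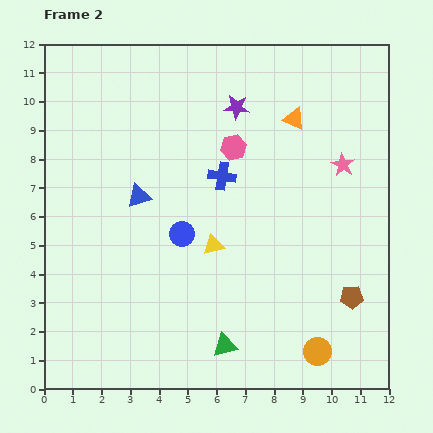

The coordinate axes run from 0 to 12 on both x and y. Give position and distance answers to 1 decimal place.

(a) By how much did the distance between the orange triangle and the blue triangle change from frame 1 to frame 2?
+3.2

Distance in frame 1: 2.8. Distance in frame 2: 6.0.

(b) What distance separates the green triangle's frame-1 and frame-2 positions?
4.7

The green triangle moved from (1.6, 1.9) to (6.3, 1.5), a distance of √(4.7² + 0.4²) ≈ 4.7.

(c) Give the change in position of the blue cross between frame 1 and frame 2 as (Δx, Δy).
(-1.6, -1.4)

The blue cross was at (7.8, 8.8) in frame 1 and (6.2, 7.4) in frame 2.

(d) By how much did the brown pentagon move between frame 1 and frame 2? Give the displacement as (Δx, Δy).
(-0.4, -1.3)

The brown pentagon was at (11.1, 4.5) in frame 1 and (10.7, 3.2) in frame 2.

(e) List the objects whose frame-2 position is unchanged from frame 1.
the blue triangle, the purple star, the orange circle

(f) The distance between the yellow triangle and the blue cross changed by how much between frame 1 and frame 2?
-2.9

Distance in frame 1: 5.3. Distance in frame 2: 2.4.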